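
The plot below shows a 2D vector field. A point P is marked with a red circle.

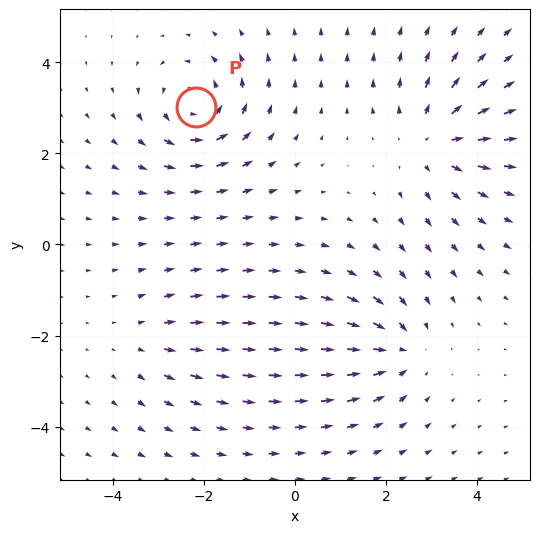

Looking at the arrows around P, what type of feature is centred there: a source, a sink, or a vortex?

vortex

At P (-2.2, 3.0) the arrows circulate counterclockwise. Divergence ≈0, curl about +5 — near-zero divergence with nonzero curl is a vortex.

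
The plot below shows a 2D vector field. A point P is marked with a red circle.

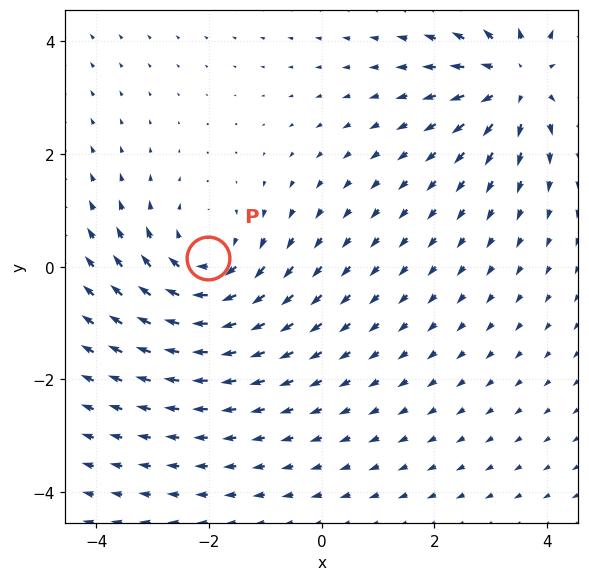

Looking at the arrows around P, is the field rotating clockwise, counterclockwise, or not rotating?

Near P at (-2.0, 0.1) the arrows circulate clockwise. The curl (z-component) there is about -2; negative curl means clockwise rotation.

clockwise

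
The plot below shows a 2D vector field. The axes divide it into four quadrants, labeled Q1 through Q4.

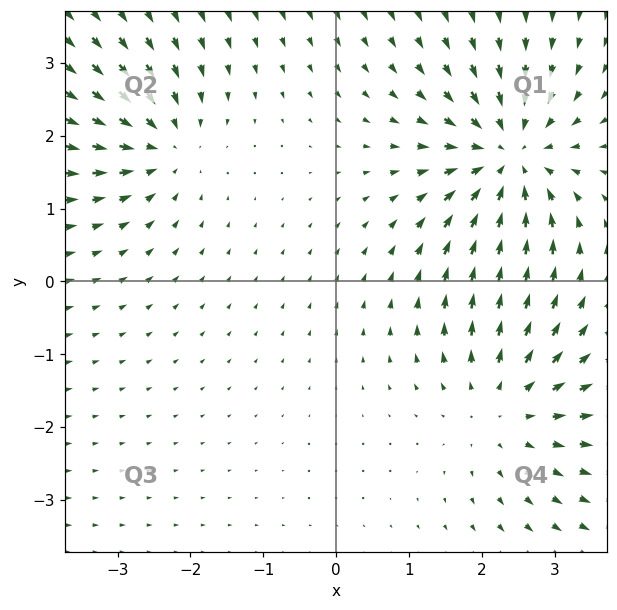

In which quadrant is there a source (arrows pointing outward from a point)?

The source sits at approximately (2.3, -1.7), which lies in quadrant Q4. The divergence there is about +3, positive as expected for a source.

Q4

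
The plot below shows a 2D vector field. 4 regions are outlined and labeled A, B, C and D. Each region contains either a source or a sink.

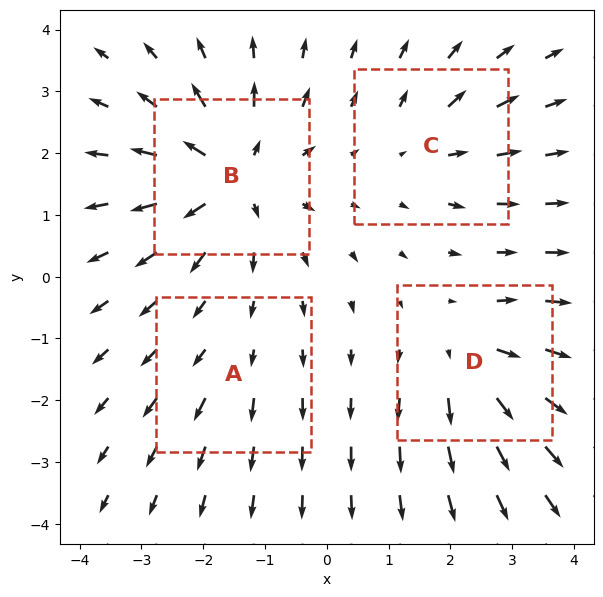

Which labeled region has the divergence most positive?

Divergence at each region's feature centre — A: about +2, B: about +7, C: about +3, D: about +5. Region B is most positive.

B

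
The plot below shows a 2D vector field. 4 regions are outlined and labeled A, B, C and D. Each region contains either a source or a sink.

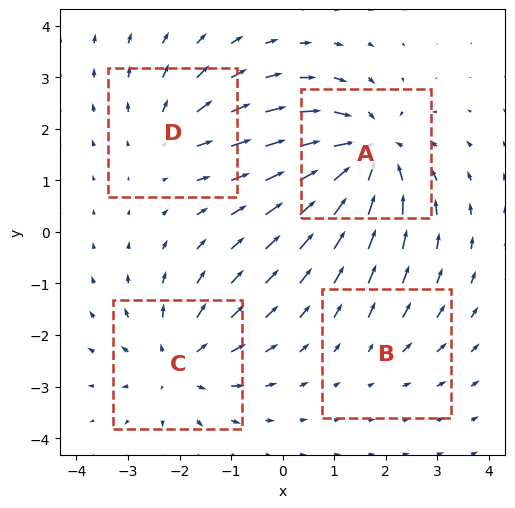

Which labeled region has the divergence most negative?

Divergence at each region's feature centre — A: about -7, B: about +2, C: about +4, D: about +3. Region A is most negative.

A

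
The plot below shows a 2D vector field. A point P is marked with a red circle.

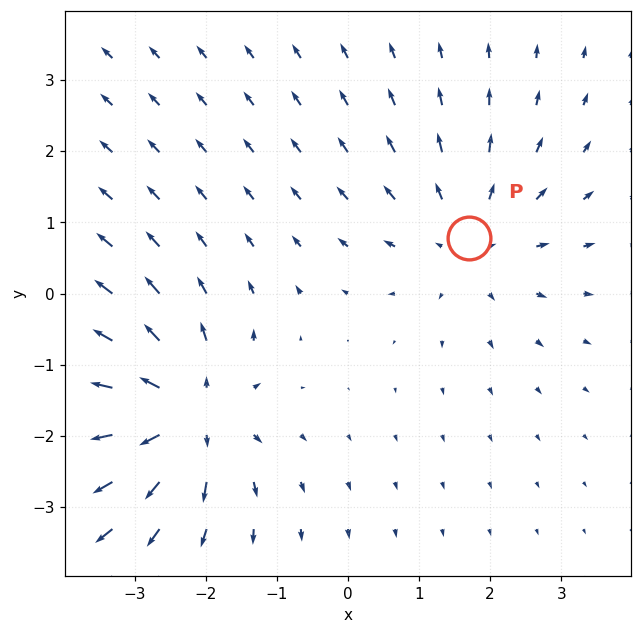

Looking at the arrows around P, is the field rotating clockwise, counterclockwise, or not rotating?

not rotating

Near P at (1.7, 0.8) the arrows show no circulation. The curl there is ≈0.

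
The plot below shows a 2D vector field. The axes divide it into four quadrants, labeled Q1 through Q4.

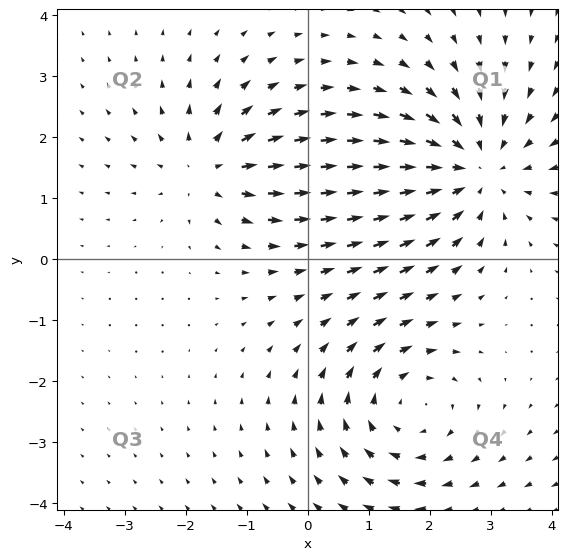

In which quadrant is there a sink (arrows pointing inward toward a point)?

Q1

The sink sits at approximately (2.7, 1.5), which lies in quadrant Q1. The divergence there is about -3, negative as expected for a sink.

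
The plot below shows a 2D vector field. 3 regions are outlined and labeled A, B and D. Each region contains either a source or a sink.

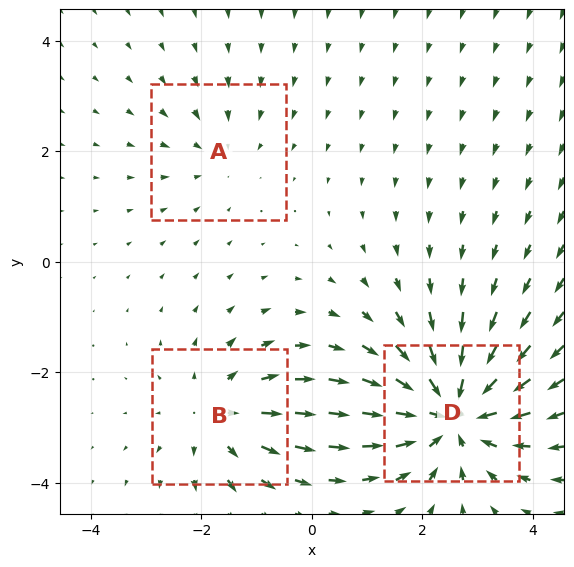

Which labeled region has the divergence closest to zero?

Divergence at each region's feature centre — A: about -2, B: about +3, D: about -5. Region A is closest to zero.

A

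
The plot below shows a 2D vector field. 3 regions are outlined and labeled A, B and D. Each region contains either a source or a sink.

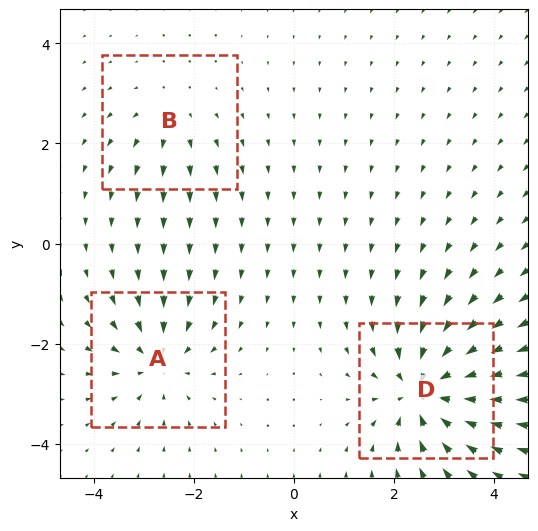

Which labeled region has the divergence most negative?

Divergence at each region's feature centre — A: about -4, B: about +2, D: about -6. Region D is most negative.

D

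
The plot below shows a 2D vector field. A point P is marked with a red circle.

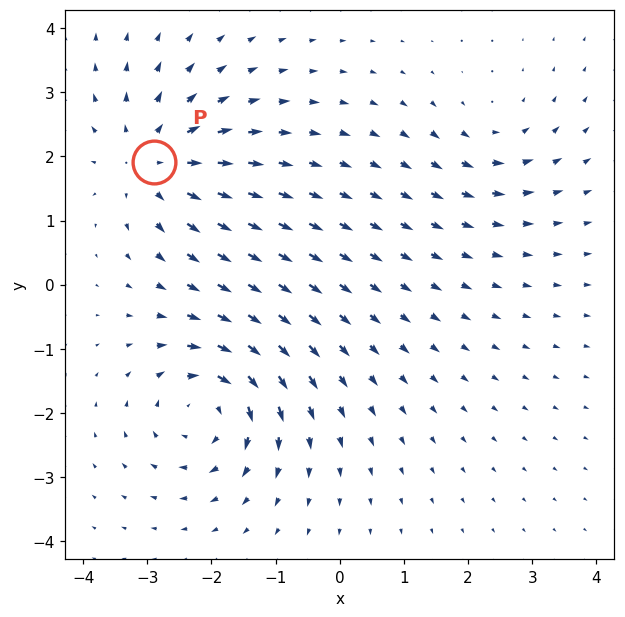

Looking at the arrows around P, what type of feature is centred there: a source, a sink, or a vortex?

At P (-2.9, 1.9) the arrows spread outward. Divergence about +5, curl ≈0 — positive divergence with near-zero curl is a source.

source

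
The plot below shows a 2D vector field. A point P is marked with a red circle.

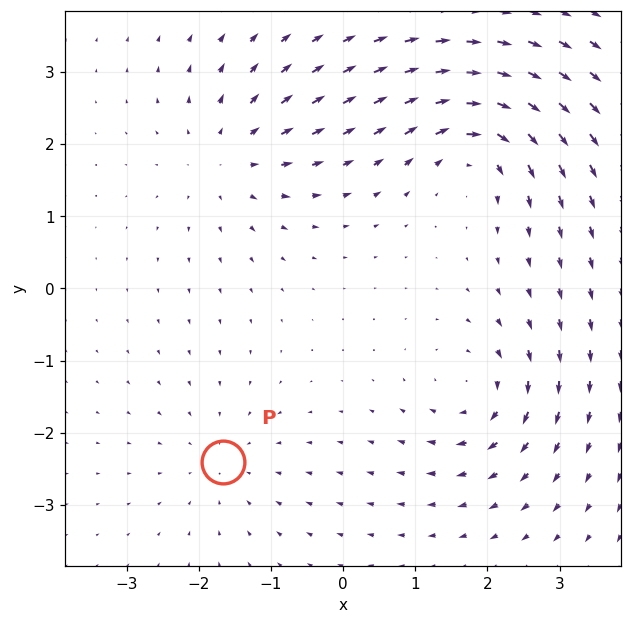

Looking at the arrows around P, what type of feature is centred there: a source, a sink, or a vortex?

At P (-1.7, -2.4) the arrows converge inward. Divergence about -3, curl ≈0 — negative divergence with near-zero curl is a sink.

sink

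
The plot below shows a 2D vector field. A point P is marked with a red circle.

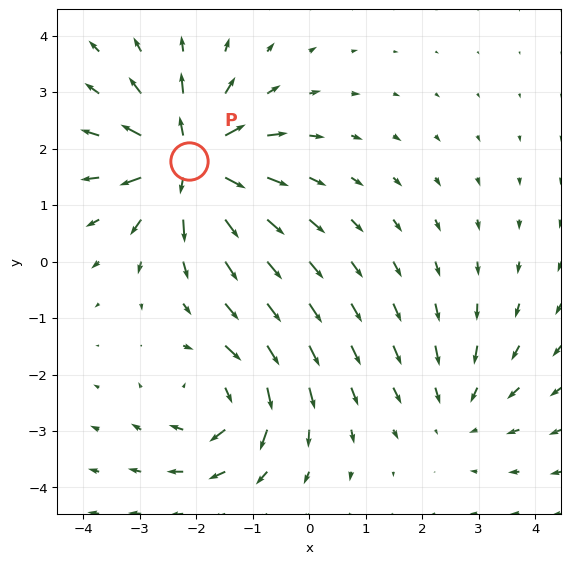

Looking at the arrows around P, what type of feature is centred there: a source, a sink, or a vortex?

At P (-2.1, 1.8) the arrows spread outward. Divergence about +7, curl ≈0 — positive divergence with near-zero curl is a source.

source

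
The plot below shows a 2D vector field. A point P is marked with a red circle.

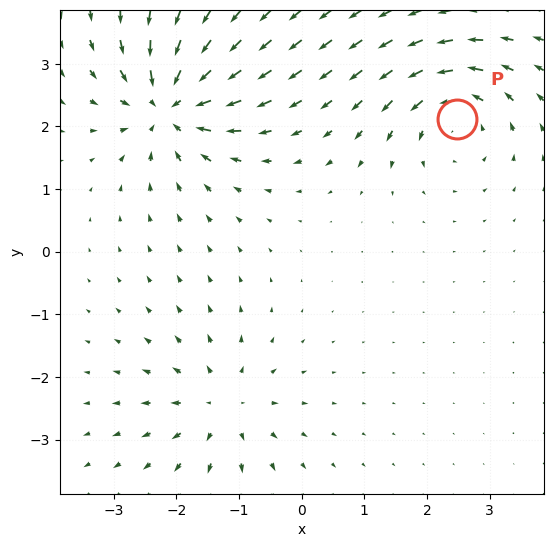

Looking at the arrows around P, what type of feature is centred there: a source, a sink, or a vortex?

At P (2.5, 2.1) the arrows circulate counterclockwise. Divergence ≈0, curl about +4 — near-zero divergence with nonzero curl is a vortex.

vortex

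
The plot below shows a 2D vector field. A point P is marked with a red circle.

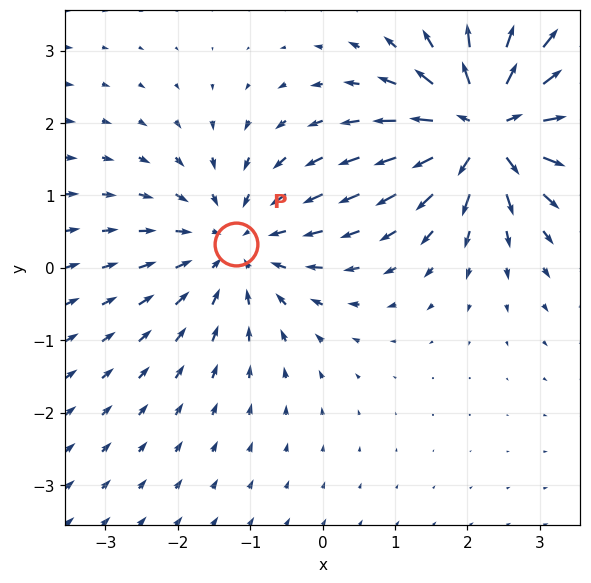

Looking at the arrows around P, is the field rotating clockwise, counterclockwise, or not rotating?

not rotating

Near P at (-1.2, 0.3) the arrows show no circulation. The curl there is ≈0.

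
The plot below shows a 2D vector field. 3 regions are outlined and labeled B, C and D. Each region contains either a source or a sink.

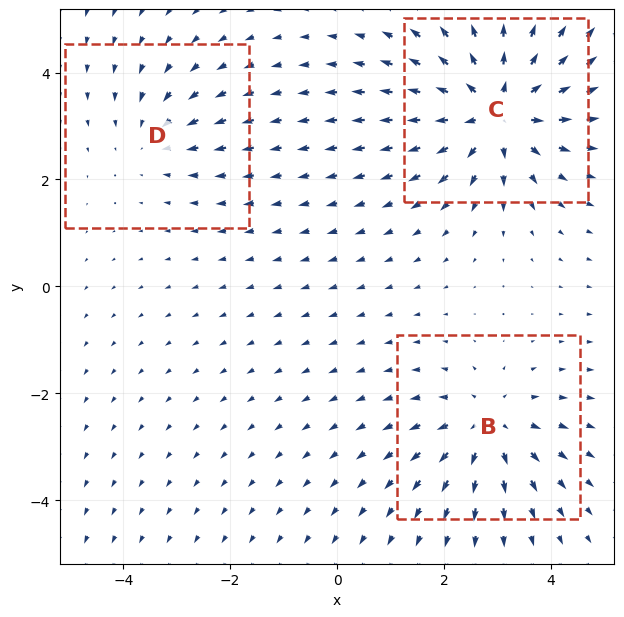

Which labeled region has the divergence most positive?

C

Divergence at each region's feature centre — B: about +3, C: about +5, D: about -2. Region C is most positive.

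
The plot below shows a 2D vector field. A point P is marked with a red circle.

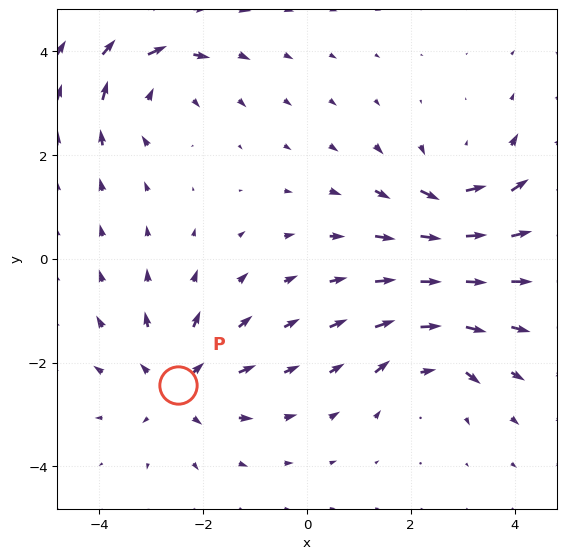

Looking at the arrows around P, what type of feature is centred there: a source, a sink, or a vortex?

source

At P (-2.5, -2.4) the arrows spread outward. Divergence about +5, curl ≈0 — positive divergence with near-zero curl is a source.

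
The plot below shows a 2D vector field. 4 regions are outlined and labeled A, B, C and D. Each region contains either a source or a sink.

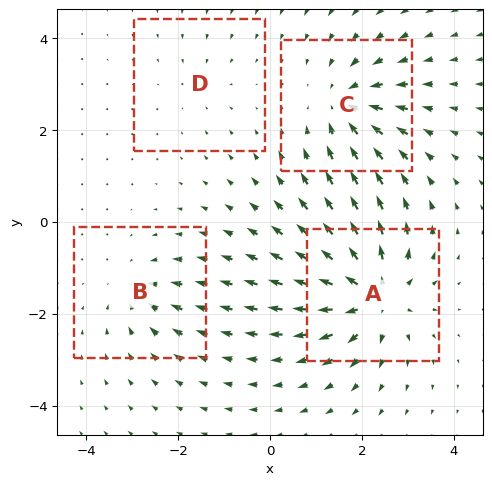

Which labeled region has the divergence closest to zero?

Divergence at each region's feature centre — A: about +7, B: about -3, C: about -5, D: about -2. Region D is closest to zero.

D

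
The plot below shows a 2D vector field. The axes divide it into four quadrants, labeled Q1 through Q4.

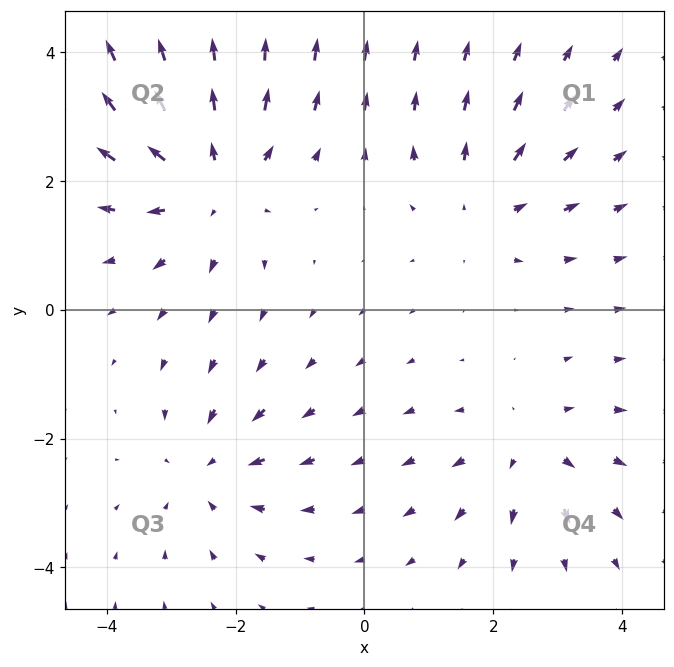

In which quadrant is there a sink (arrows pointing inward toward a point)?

The sink sits at approximately (-2.4, -2.5), which lies in quadrant Q3. The divergence there is about -3, negative as expected for a sink.

Q3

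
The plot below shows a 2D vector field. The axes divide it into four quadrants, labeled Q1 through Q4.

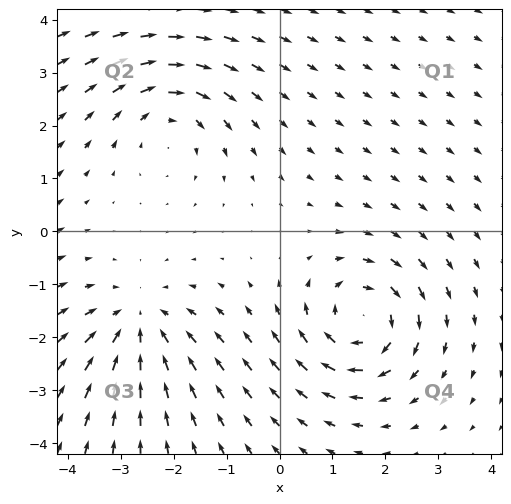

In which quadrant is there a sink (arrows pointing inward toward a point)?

The sink sits at approximately (-2.7, -1.7), which lies in quadrant Q3. The divergence there is about -4, negative as expected for a sink.

Q3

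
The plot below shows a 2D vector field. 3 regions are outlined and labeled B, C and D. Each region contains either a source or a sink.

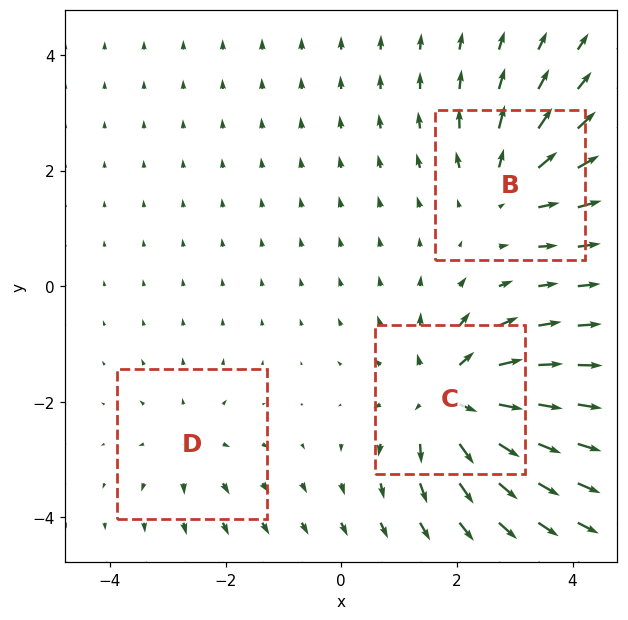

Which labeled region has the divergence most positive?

C

Divergence at each region's feature centre — B: about +3, C: about +5, D: about +2. Region C is most positive.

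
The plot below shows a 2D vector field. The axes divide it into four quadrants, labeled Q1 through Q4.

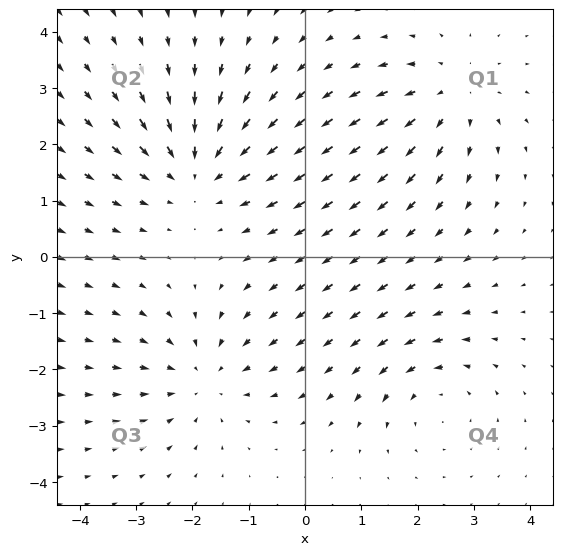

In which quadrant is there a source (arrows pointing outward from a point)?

Q1

The source sits at approximately (2.6, 2.9), which lies in quadrant Q1. The divergence there is about +4, positive as expected for a source.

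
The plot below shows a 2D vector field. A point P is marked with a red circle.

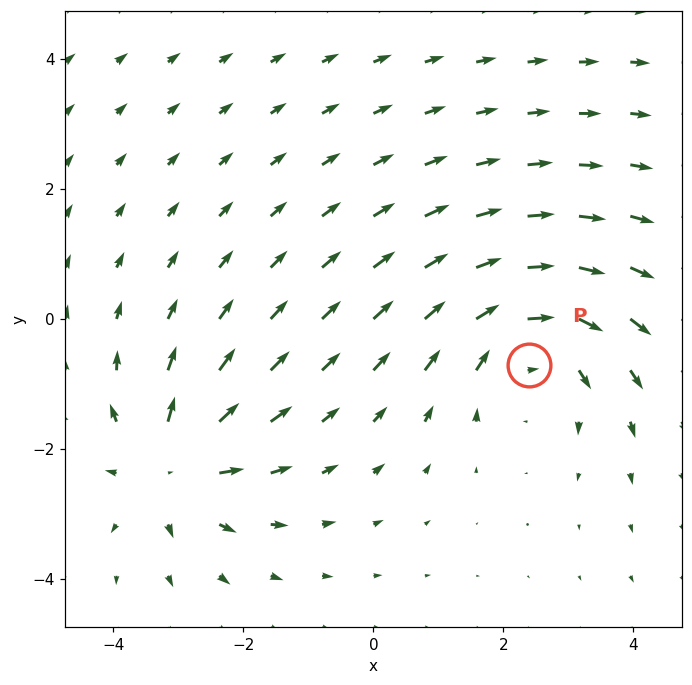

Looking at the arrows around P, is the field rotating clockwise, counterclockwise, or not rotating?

clockwise

Near P at (2.4, -0.7) the arrows circulate clockwise. The curl (z-component) there is about -4; negative curl means clockwise rotation.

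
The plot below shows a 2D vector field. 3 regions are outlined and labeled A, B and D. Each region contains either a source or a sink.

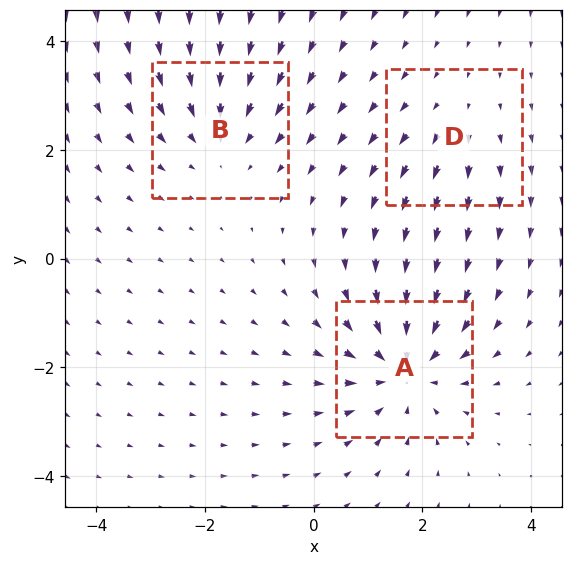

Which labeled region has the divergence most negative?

Divergence at each region's feature centre — A: about -4, B: about -3, D: about +2. Region A is most negative.

A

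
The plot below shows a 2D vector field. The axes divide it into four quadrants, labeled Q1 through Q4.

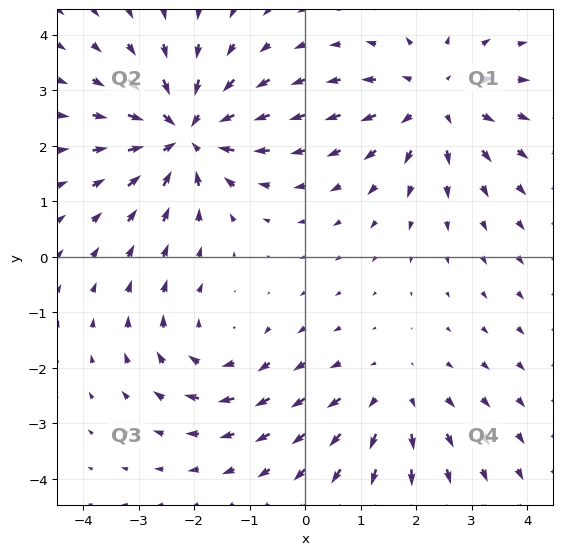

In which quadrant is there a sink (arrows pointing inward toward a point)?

Q2

The sink sits at approximately (-2.2, 2.2), which lies in quadrant Q2. The divergence there is about -5, negative as expected for a sink.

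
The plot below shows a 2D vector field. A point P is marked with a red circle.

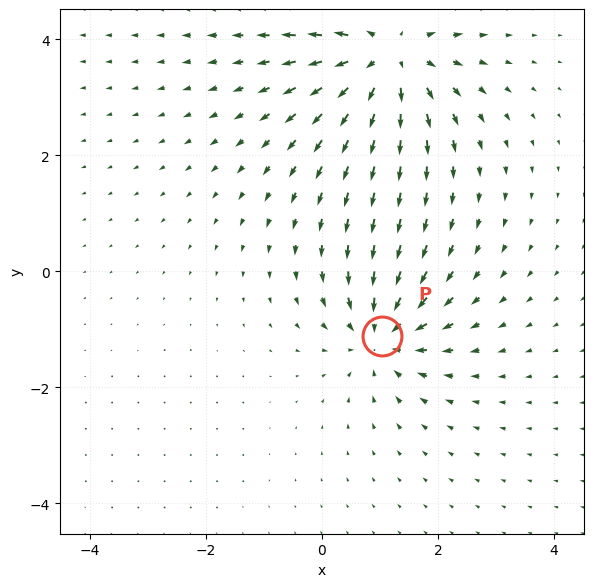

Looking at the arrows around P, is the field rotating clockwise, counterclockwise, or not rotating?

Near P at (1.0, -1.1) the arrows show no circulation. The curl there is ≈0.

not rotating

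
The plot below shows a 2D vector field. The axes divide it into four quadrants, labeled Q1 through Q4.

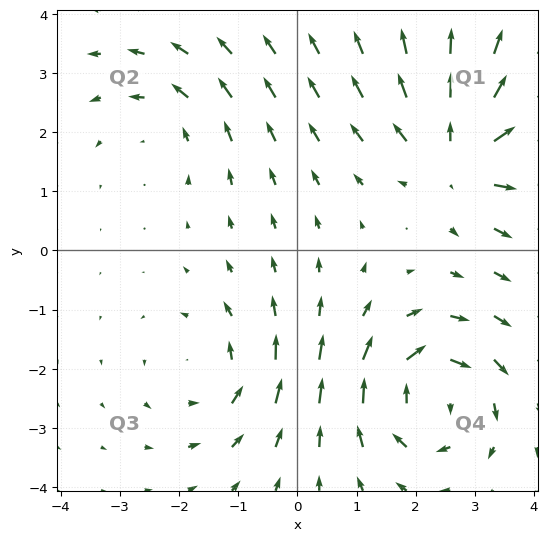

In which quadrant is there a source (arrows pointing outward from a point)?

Q1

The source sits at approximately (2.7, 1.6), which lies in quadrant Q1. The divergence there is about +5, positive as expected for a source.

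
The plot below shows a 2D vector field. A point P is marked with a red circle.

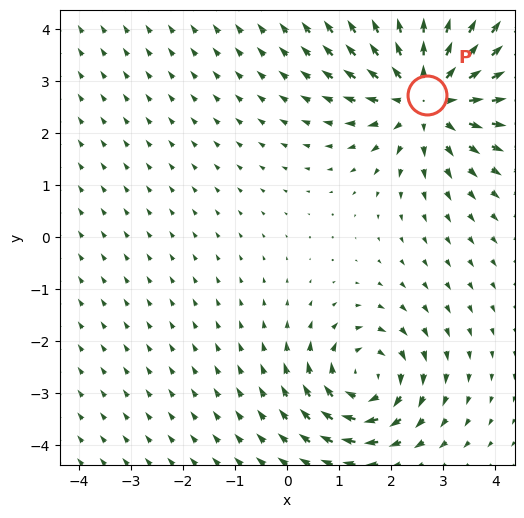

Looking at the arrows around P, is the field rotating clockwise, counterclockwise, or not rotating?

not rotating

Near P at (2.7, 2.7) the arrows show no circulation. The curl there is ≈0.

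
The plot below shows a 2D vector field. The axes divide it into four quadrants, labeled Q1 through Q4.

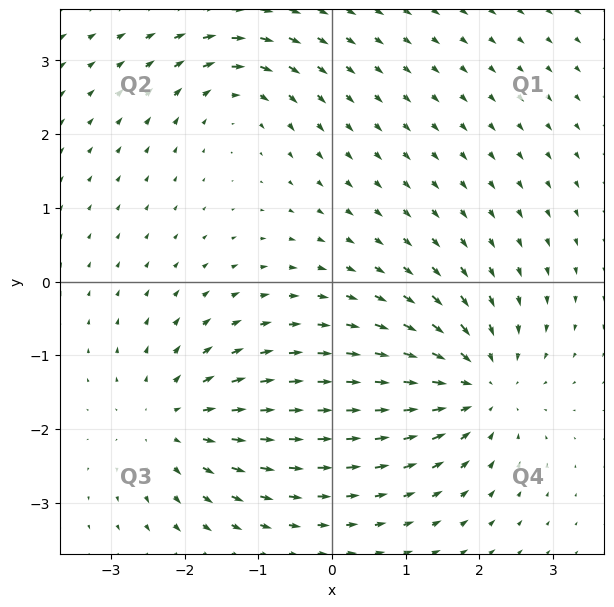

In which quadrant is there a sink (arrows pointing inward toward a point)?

The sink sits at approximately (2.0, -1.4), which lies in quadrant Q4. The divergence there is about -5, negative as expected for a sink.

Q4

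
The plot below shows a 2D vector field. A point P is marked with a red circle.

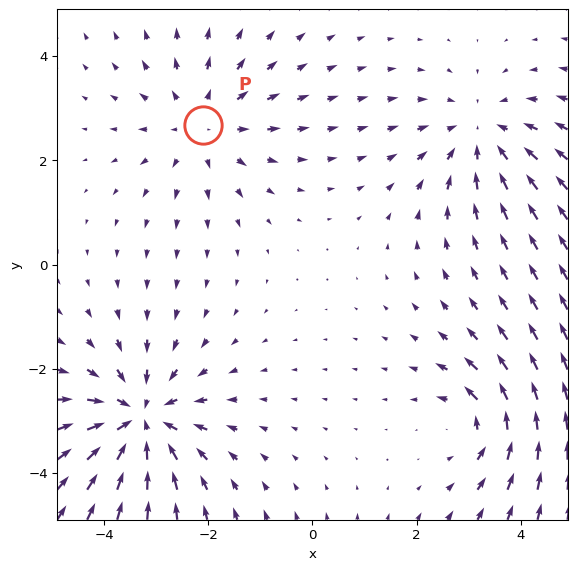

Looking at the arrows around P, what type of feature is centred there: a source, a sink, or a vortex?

At P (-2.1, 2.7) the arrows spread outward. Divergence about +3, curl ≈0 — positive divergence with near-zero curl is a source.

source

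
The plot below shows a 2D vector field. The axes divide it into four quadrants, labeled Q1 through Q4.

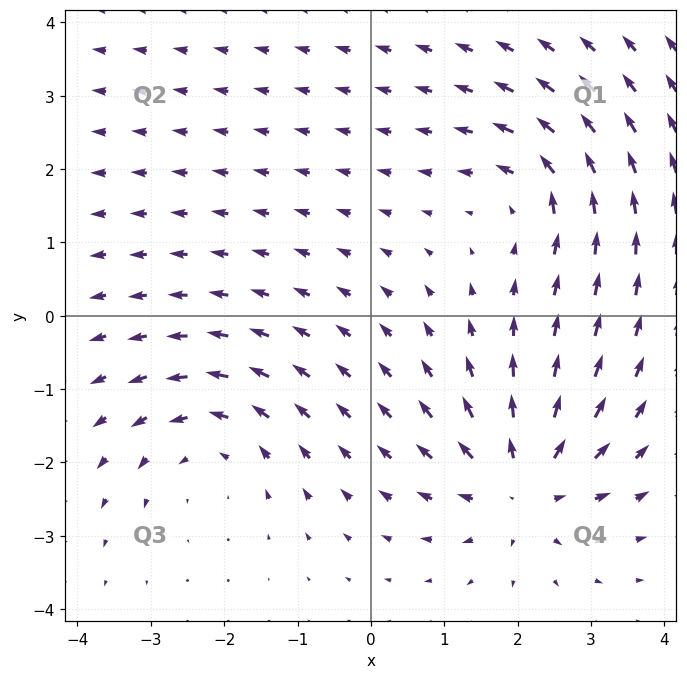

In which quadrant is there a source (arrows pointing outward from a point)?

Q4

The source sits at approximately (2.1, -2.3), which lies in quadrant Q4. The divergence there is about +5, positive as expected for a source.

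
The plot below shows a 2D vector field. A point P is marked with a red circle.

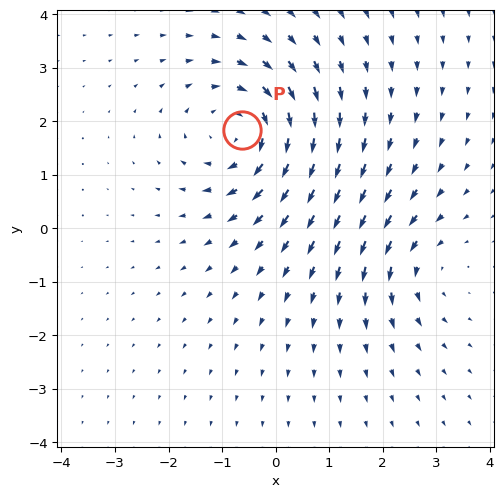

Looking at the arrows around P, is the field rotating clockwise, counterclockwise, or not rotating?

Near P at (-0.6, 1.8) the arrows circulate clockwise. The curl (z-component) there is about -4; negative curl means clockwise rotation.

clockwise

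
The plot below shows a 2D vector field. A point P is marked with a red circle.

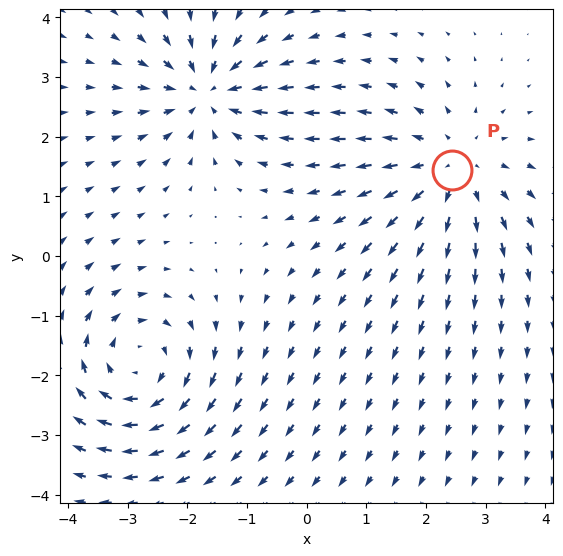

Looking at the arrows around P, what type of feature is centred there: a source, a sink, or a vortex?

source

At P (2.4, 1.4) the arrows spread outward. Divergence about +4, curl ≈0 — positive divergence with near-zero curl is a source.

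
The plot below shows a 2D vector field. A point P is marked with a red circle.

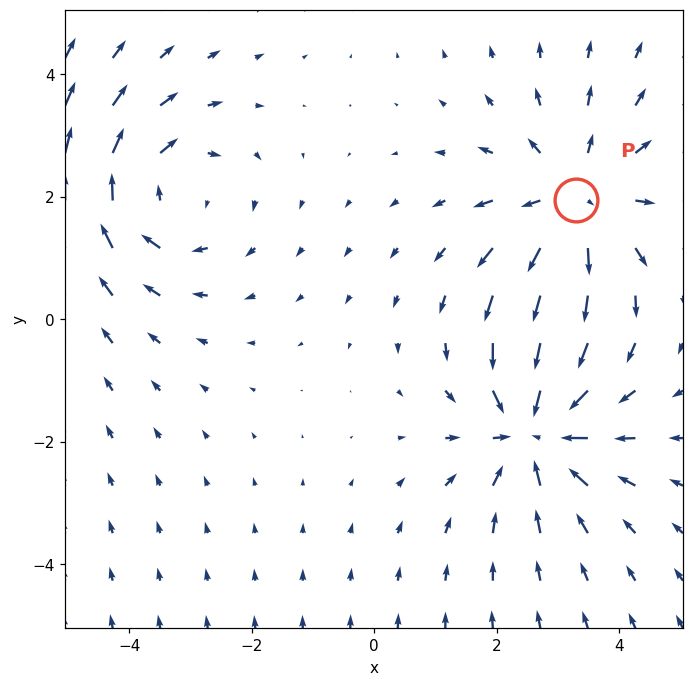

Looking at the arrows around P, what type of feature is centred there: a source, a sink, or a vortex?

At P (3.3, 2.0) the arrows spread outward. Divergence about +4, curl ≈0 — positive divergence with near-zero curl is a source.

source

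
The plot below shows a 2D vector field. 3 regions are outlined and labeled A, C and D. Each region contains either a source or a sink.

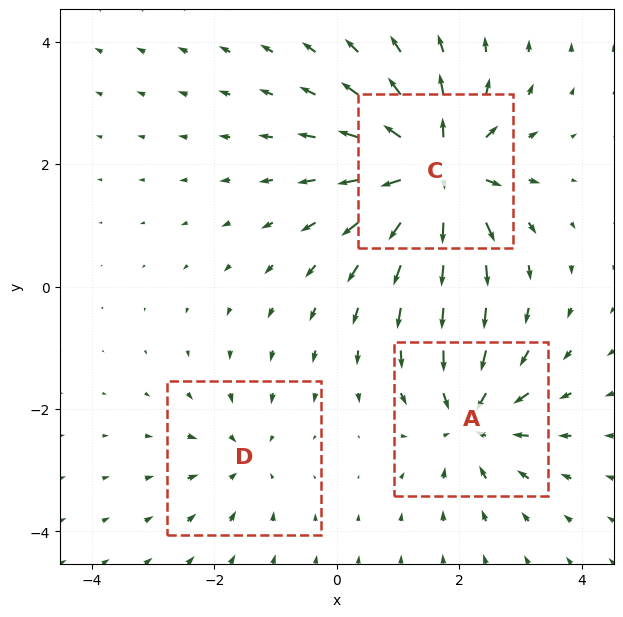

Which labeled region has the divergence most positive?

C

Divergence at each region's feature centre — A: about -4, C: about +7, D: about -3. Region C is most positive.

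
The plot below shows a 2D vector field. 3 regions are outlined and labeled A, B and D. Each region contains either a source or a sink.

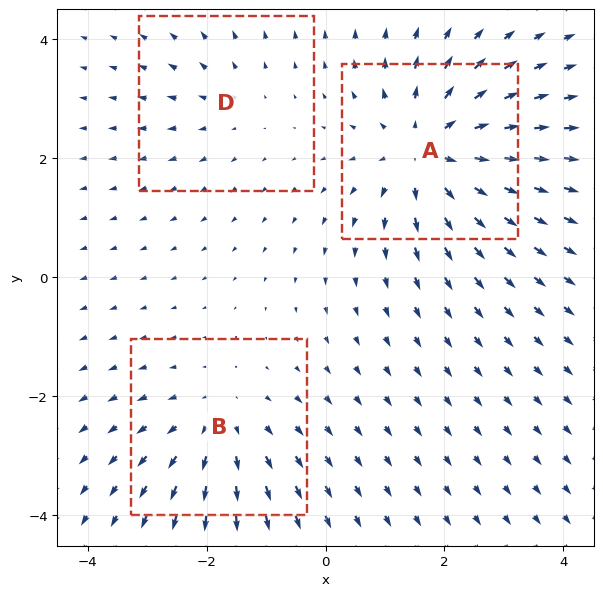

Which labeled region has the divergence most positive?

Divergence at each region's feature centre — A: about +4, B: about +3, D: about +2. Region A is most positive.

A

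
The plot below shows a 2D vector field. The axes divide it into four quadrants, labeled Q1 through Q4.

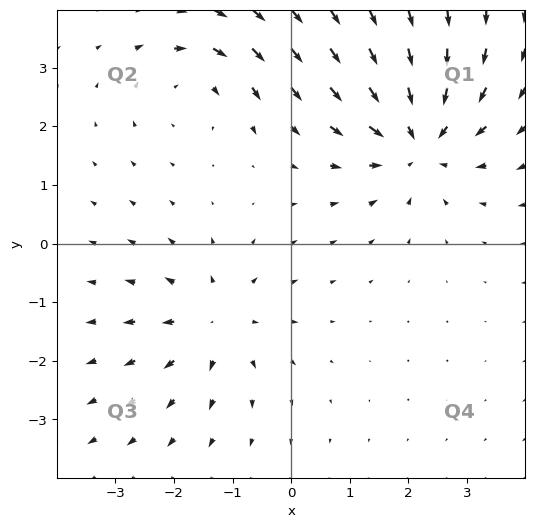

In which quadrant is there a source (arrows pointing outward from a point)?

Q3

The source sits at approximately (-1.3, -1.3), which lies in quadrant Q3. The divergence there is about +3, positive as expected for a source.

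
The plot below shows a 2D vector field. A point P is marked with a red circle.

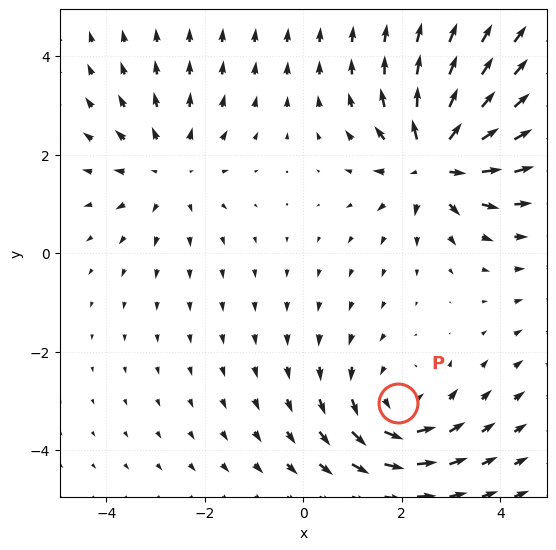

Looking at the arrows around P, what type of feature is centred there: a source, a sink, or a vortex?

At P (1.9, -3.0) the arrows circulate counterclockwise. Divergence ≈0, curl about +4 — near-zero divergence with nonzero curl is a vortex.

vortex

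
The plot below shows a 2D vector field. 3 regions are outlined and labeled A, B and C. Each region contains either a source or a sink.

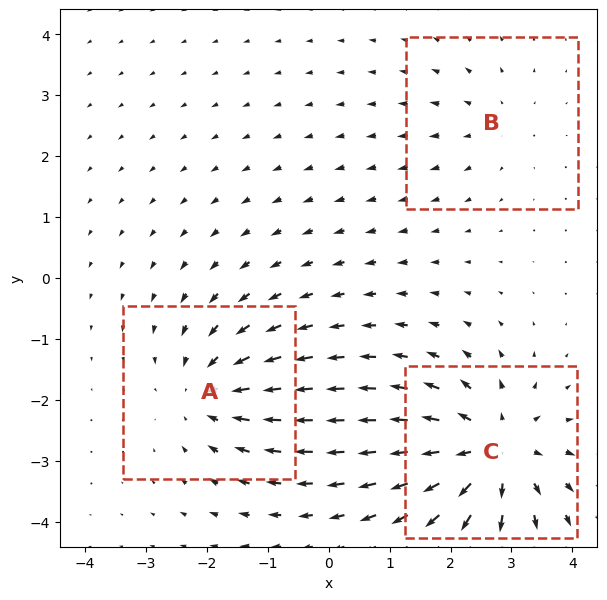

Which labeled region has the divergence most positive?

C

Divergence at each region's feature centre — A: about -3, B: about +2, C: about +5. Region C is most positive.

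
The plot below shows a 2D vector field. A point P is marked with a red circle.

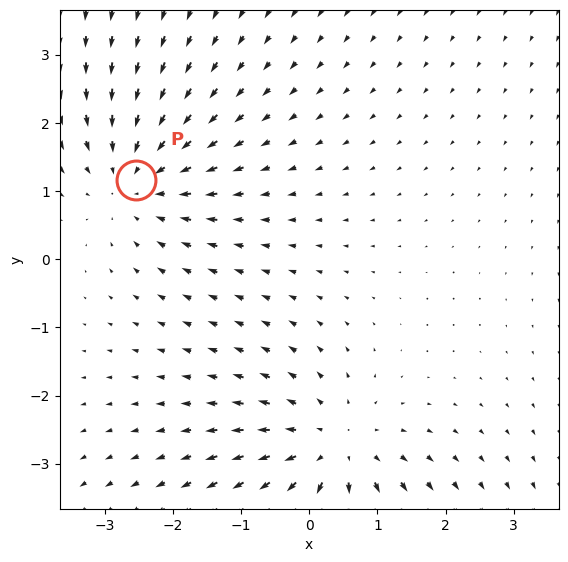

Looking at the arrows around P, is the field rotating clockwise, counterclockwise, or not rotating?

Near P at (-2.5, 1.2) the arrows show no circulation. The curl there is ≈0.

not rotating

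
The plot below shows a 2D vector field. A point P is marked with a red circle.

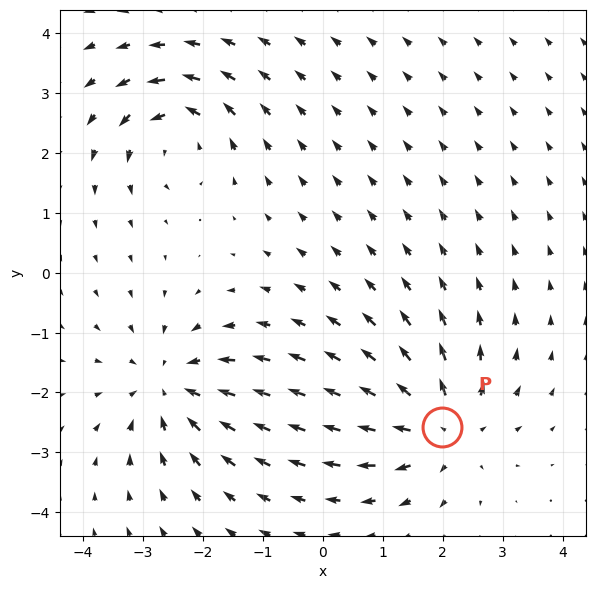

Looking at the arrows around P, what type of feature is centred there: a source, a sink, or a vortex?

At P (2.0, -2.6) the arrows spread outward. Divergence about +5, curl ≈0 — positive divergence with near-zero curl is a source.

source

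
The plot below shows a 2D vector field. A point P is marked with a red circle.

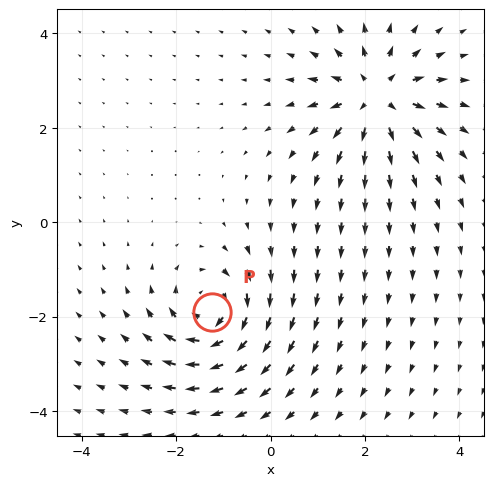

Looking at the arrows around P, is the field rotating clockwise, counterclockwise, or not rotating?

Near P at (-1.2, -1.9) the arrows circulate clockwise. The curl (z-component) there is about -6; negative curl means clockwise rotation.

clockwise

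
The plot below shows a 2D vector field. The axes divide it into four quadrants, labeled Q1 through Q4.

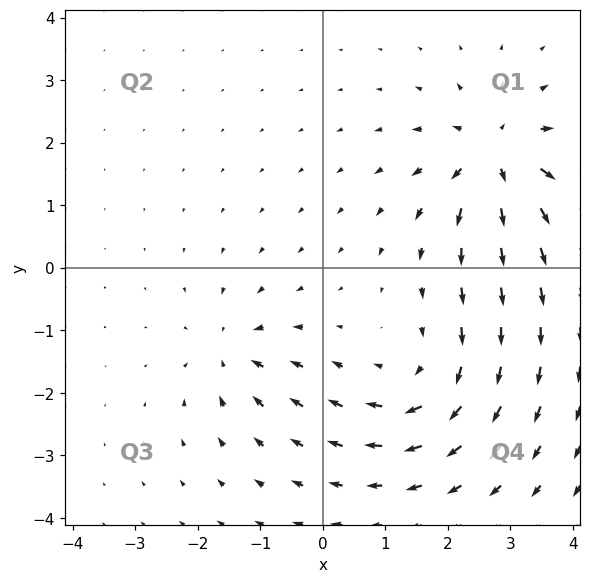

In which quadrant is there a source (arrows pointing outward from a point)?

The source sits at approximately (2.8, 1.8), which lies in quadrant Q1. The divergence there is about +7, positive as expected for a source.

Q1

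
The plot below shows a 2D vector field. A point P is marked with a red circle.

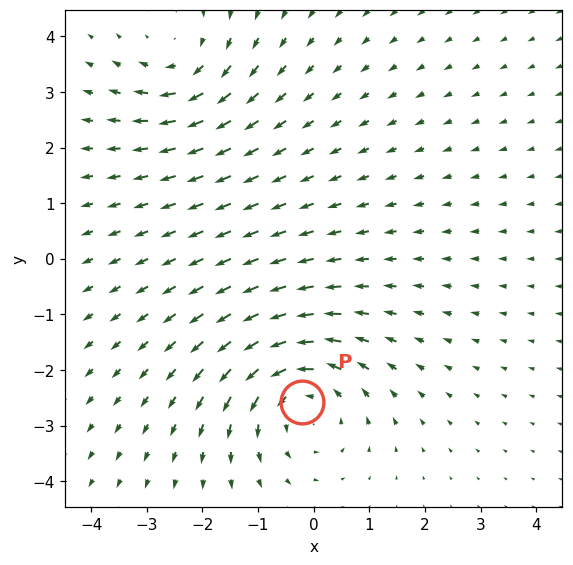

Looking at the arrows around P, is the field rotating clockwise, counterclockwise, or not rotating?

Near P at (-0.2, -2.6) the arrows circulate counterclockwise. The curl (z-component) there is about +3; positive curl means counterclockwise rotation.

counterclockwise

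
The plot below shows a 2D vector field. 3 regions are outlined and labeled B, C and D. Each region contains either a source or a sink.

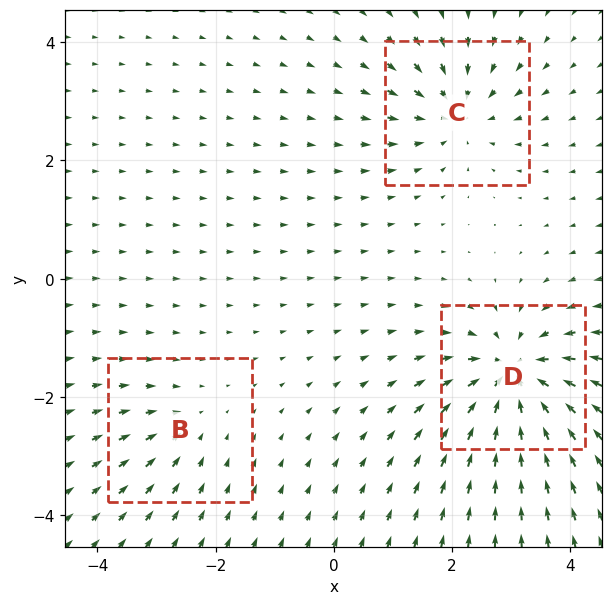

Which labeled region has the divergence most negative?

Divergence at each region's feature centre — B: about -2, C: about -4, D: about -6. Region D is most negative.

D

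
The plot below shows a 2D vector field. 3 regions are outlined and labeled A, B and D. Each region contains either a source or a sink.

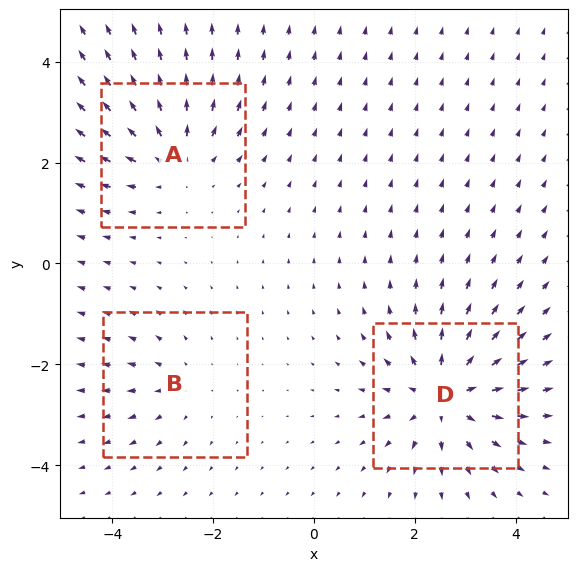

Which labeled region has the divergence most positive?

D

Divergence at each region's feature centre — A: about +3, B: about +2, D: about +5. Region D is most positive.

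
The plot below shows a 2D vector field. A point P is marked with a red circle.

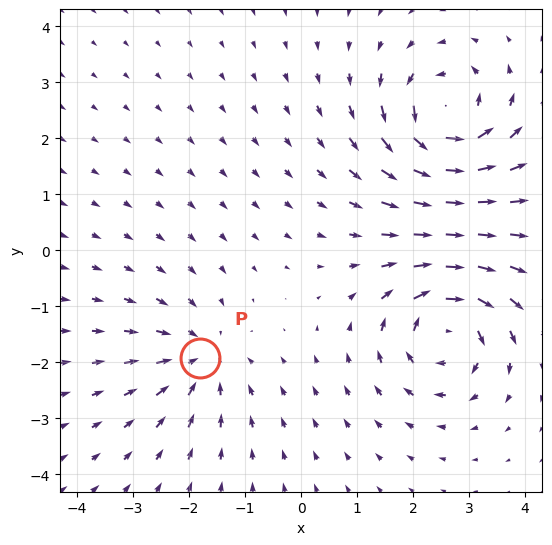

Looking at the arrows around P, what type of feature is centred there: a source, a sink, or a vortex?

sink

At P (-1.8, -1.9) the arrows converge inward. Divergence about -4, curl ≈0 — negative divergence with near-zero curl is a sink.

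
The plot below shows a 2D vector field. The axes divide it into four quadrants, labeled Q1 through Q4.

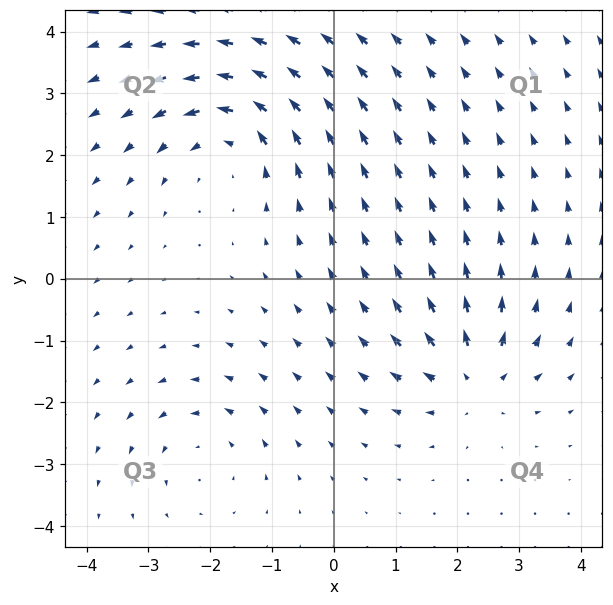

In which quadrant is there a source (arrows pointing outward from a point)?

Q4

The source sits at approximately (2.3, -1.6), which lies in quadrant Q4. The divergence there is about +5, positive as expected for a source.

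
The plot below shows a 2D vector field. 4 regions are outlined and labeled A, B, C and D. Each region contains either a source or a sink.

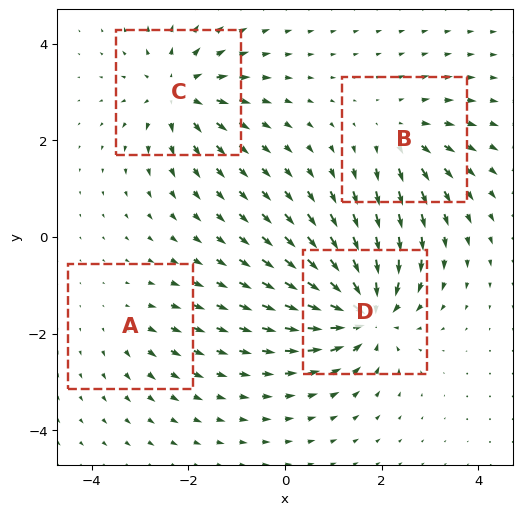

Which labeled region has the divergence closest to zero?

Divergence at each region's feature centre — A: about +2, B: about +4, C: about +6, D: about -8. Region A is closest to zero.

A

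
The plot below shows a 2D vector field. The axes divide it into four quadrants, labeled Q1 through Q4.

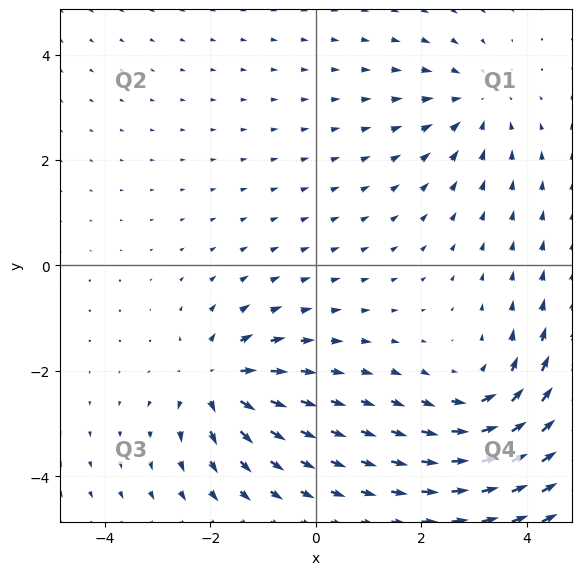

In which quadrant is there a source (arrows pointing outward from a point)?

Q3

The source sits at approximately (-1.9, -2.2), which lies in quadrant Q3. The divergence there is about +6, positive as expected for a source.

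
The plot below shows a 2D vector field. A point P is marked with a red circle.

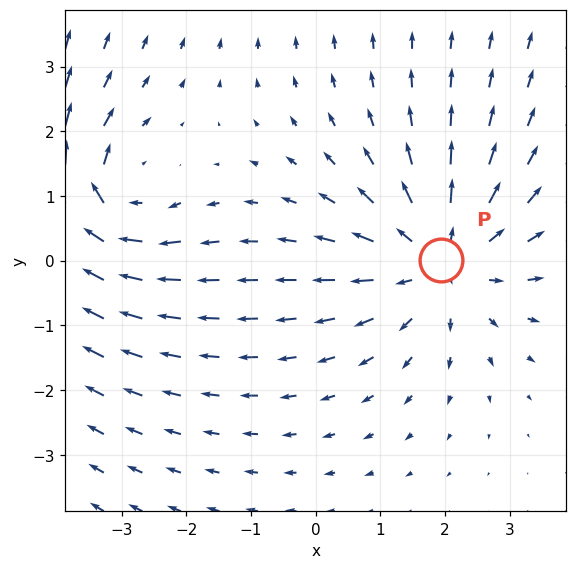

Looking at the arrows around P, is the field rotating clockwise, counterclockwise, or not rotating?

not rotating

Near P at (1.9, 0.0) the arrows show no circulation. The curl there is ≈0.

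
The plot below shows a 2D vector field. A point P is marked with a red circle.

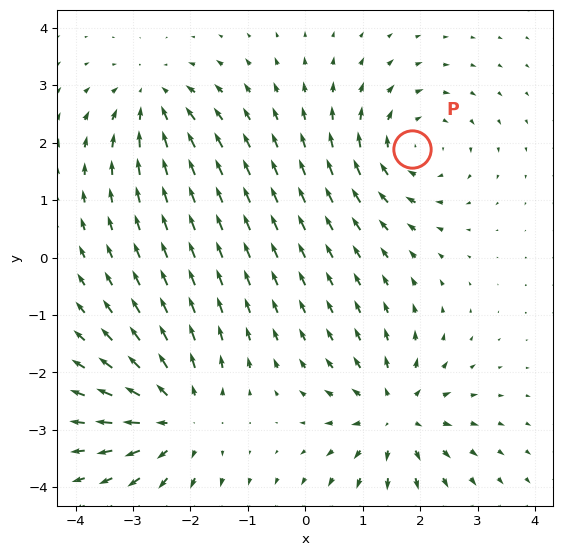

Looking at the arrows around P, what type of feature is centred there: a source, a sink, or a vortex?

vortex

At P (1.9, 1.9) the arrows circulate clockwise. Divergence ≈0, curl about -4 — near-zero divergence with nonzero curl is a vortex.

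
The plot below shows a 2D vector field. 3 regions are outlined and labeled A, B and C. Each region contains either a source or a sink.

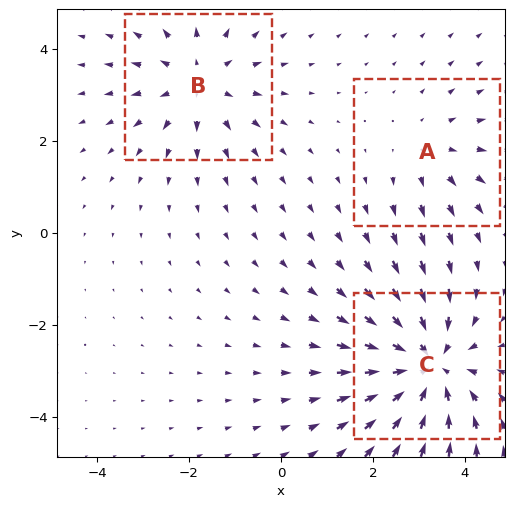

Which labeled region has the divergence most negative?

C

Divergence at each region's feature centre — A: about +2, B: about +3, C: about -4. Region C is most negative.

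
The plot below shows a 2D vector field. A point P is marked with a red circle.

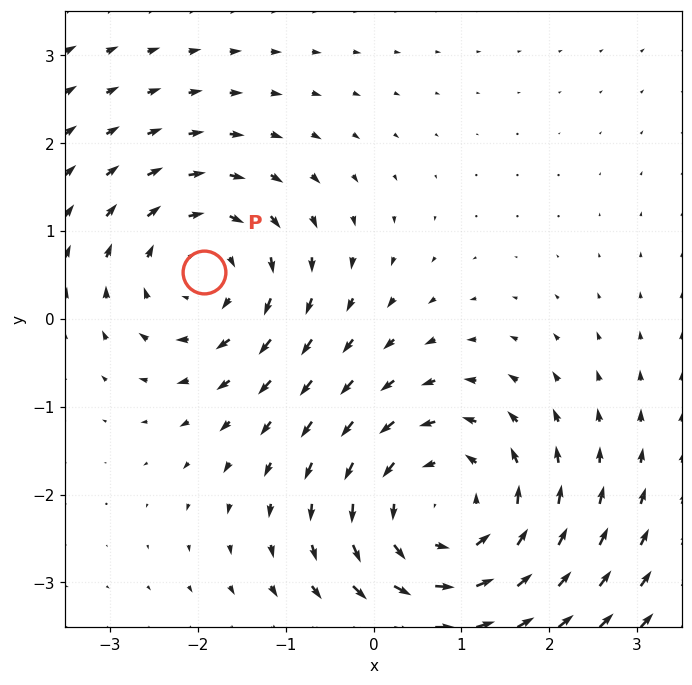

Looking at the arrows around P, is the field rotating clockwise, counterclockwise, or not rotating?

Near P at (-1.9, 0.5) the arrows circulate clockwise. The curl (z-component) there is about -4; negative curl means clockwise rotation.

clockwise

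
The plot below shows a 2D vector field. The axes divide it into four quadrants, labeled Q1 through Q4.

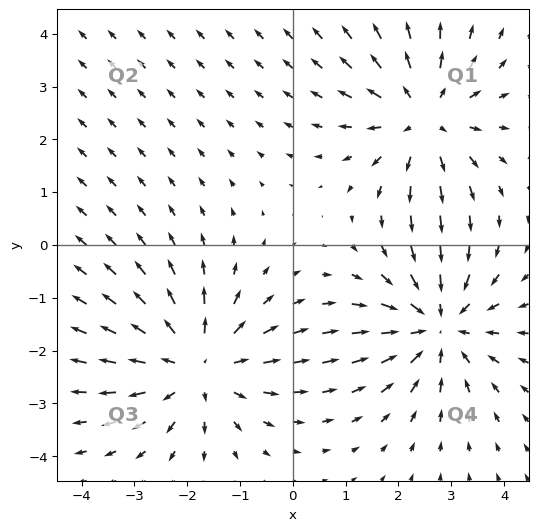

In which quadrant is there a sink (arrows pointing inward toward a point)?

The sink sits at approximately (2.7, -1.5), which lies in quadrant Q4. The divergence there is about -4, negative as expected for a sink.

Q4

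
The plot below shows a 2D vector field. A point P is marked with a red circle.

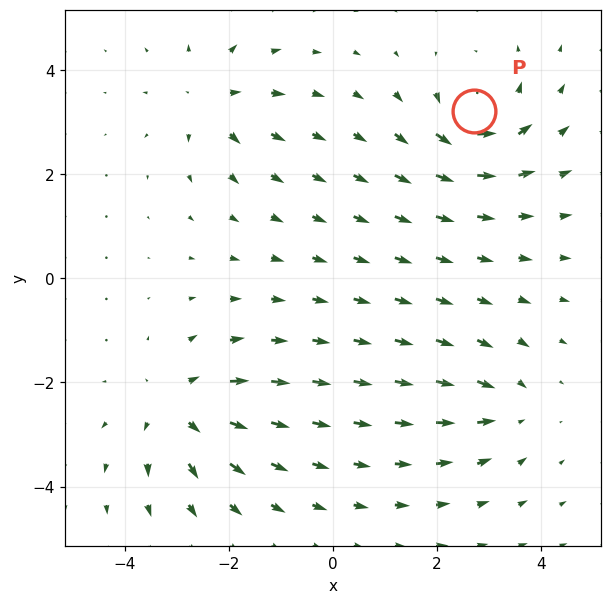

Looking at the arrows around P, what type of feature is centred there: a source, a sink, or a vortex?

vortex

At P (2.7, 3.2) the arrows circulate counterclockwise. Divergence ≈0, curl about +5 — near-zero divergence with nonzero curl is a vortex.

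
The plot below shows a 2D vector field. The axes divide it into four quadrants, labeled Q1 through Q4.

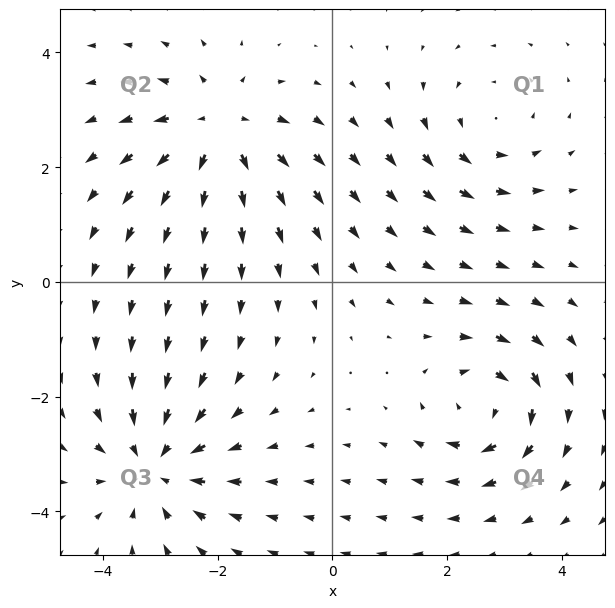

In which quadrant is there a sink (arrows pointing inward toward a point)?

Q3

The sink sits at approximately (-3.1, -3.2), which lies in quadrant Q3. The divergence there is about -5, negative as expected for a sink.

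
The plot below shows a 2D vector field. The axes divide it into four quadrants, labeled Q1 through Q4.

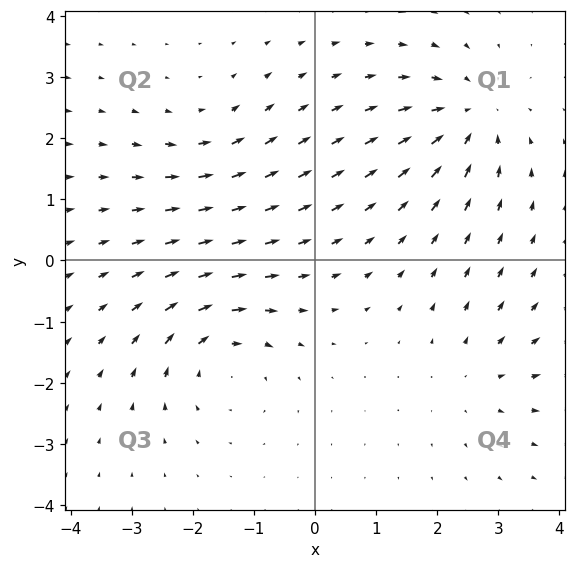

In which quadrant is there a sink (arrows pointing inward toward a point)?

Q1

The sink sits at approximately (2.5, 2.3), which lies in quadrant Q1. The divergence there is about -5, negative as expected for a sink.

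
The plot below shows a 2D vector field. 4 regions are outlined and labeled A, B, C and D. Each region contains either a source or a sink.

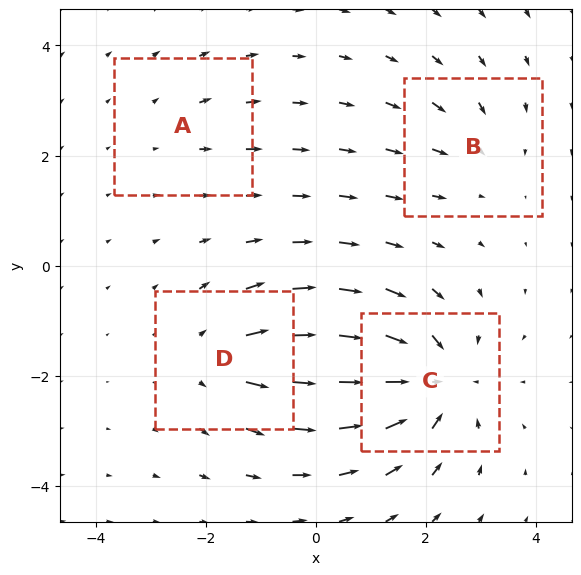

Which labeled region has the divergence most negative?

Divergence at each region's feature centre — A: about +2, B: about -3, C: about -6, D: about +4. Region C is most negative.

C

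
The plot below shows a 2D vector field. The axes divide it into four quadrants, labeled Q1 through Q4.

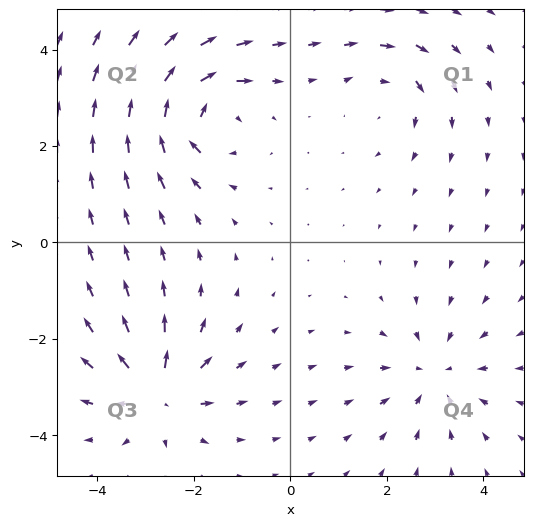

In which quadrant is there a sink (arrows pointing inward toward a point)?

The sink sits at approximately (3.0, -2.7), which lies in quadrant Q4. The divergence there is about -3, negative as expected for a sink.

Q4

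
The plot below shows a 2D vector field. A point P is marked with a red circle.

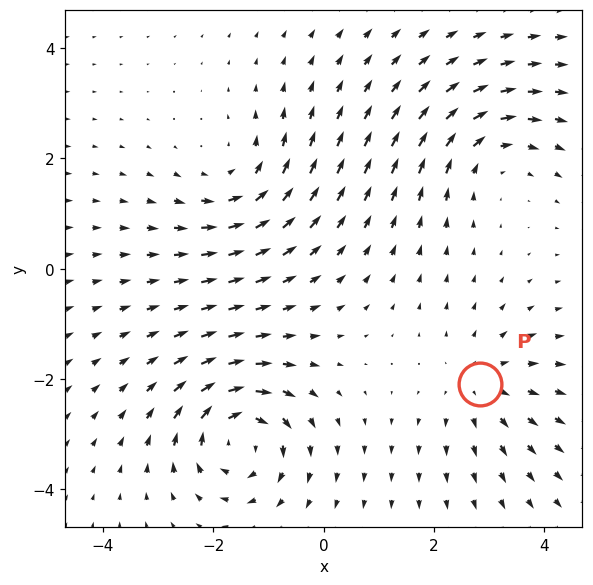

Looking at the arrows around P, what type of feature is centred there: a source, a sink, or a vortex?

At P (2.8, -2.1) the arrows spread outward. Divergence about +3, curl ≈0 — positive divergence with near-zero curl is a source.

source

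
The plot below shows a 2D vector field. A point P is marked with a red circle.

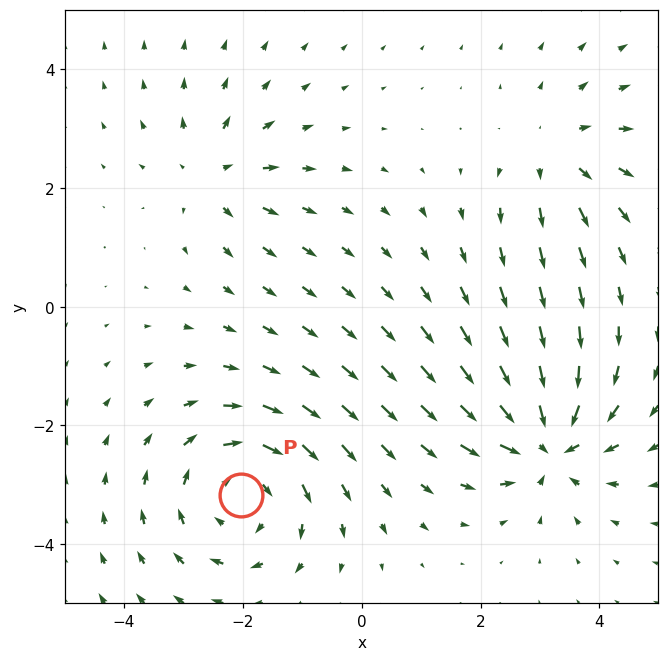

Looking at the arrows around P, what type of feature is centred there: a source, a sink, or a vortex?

vortex

At P (-2.0, -3.2) the arrows circulate clockwise. Divergence ≈0, curl about -4 — near-zero divergence with nonzero curl is a vortex.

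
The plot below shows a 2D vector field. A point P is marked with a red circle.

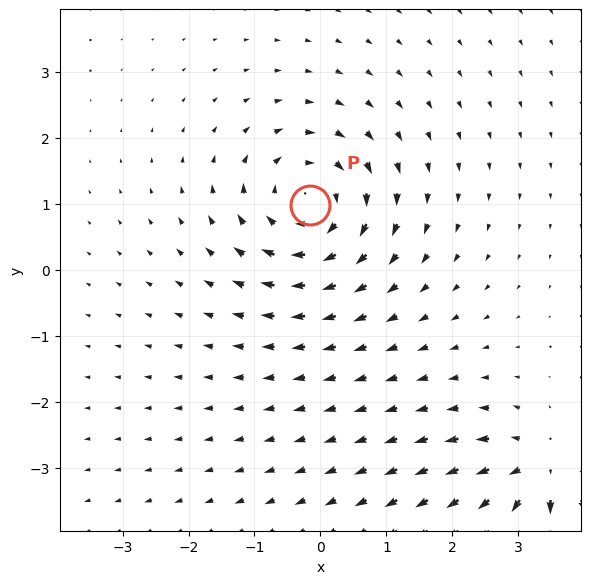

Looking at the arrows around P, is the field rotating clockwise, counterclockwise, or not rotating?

clockwise

Near P at (-0.2, 1.0) the arrows circulate clockwise. The curl (z-component) there is about -5; negative curl means clockwise rotation.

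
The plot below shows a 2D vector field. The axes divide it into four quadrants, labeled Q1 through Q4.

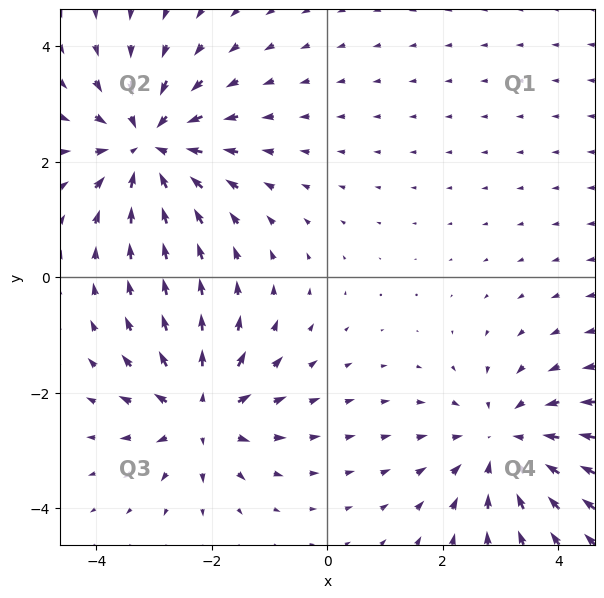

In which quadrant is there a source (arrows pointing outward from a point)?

Q3

The source sits at approximately (-2.2, -2.3), which lies in quadrant Q3. The divergence there is about +5, positive as expected for a source.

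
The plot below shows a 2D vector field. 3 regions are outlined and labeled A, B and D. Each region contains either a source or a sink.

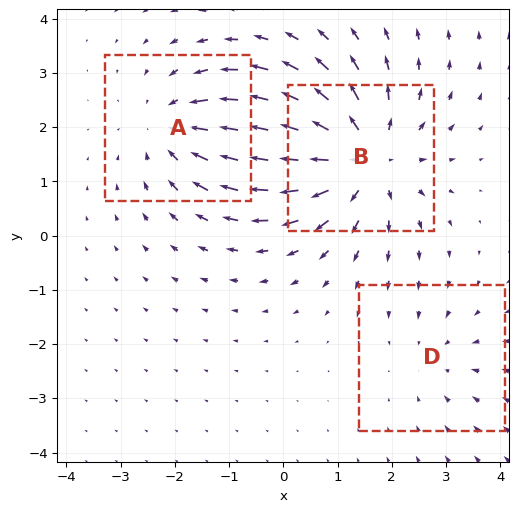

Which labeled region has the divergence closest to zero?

Divergence at each region's feature centre — A: about -3, B: about +4, D: about -2. Region D is closest to zero.

D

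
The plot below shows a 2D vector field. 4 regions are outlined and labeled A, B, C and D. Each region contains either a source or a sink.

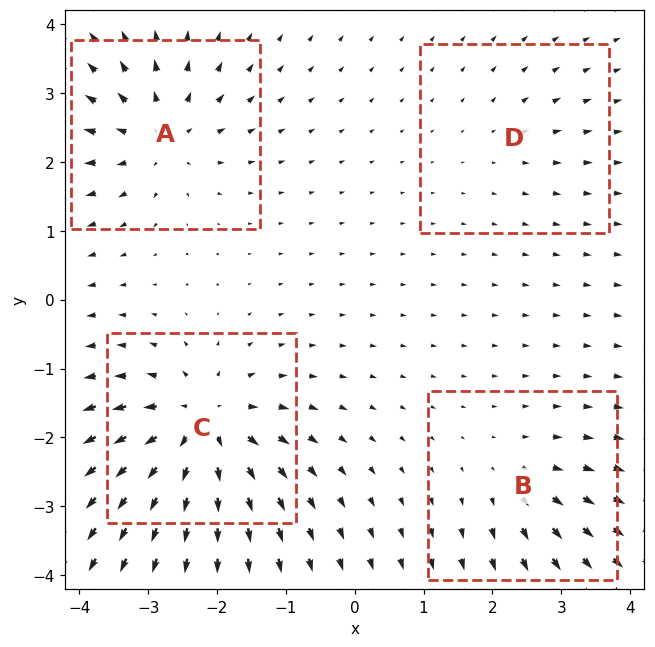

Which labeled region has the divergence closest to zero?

D

Divergence at each region's feature centre — A: about +6, B: about +4, C: about +9, D: about +2. Region D is closest to zero.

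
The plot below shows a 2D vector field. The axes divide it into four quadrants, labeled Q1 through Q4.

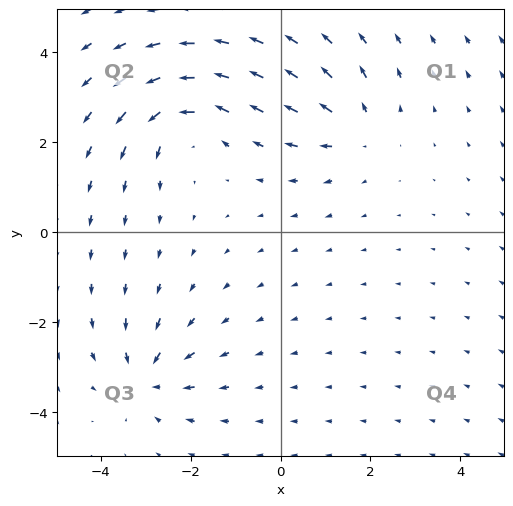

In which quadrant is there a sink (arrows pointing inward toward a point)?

The sink sits at approximately (-3.0, -3.2), which lies in quadrant Q3. The divergence there is about -4, negative as expected for a sink.

Q3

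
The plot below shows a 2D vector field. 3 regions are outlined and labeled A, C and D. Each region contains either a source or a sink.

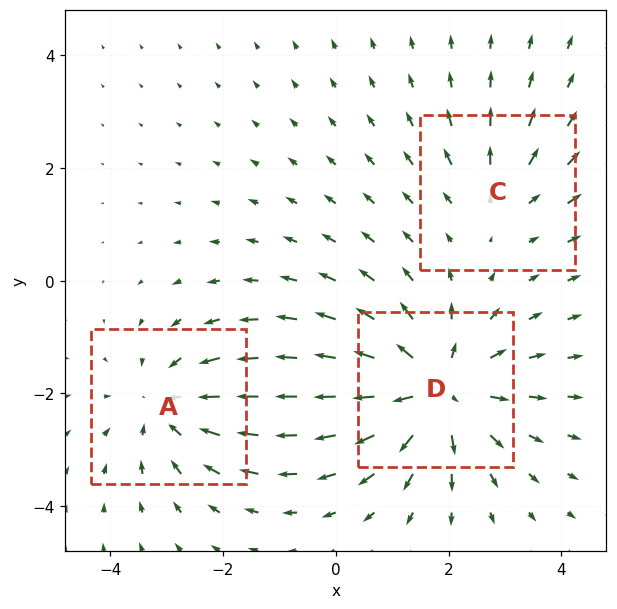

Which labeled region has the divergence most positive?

Divergence at each region's feature centre — A: about -3, C: about +2, D: about +5. Region D is most positive.

D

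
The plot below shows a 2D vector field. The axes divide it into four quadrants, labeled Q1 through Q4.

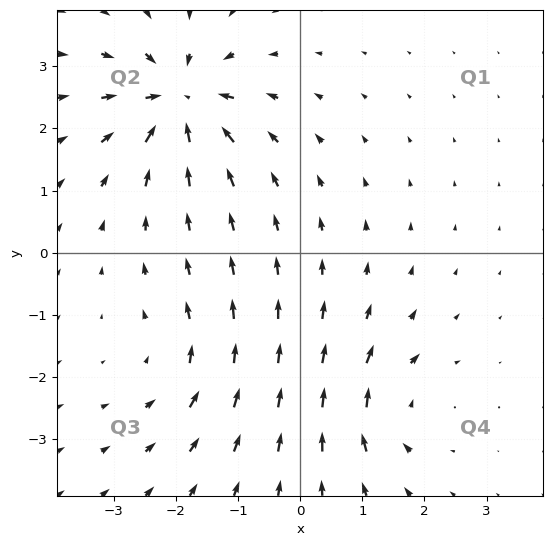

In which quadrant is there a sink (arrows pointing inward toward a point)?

The sink sits at approximately (-1.9, 2.5), which lies in quadrant Q2. The divergence there is about -7, negative as expected for a sink.

Q2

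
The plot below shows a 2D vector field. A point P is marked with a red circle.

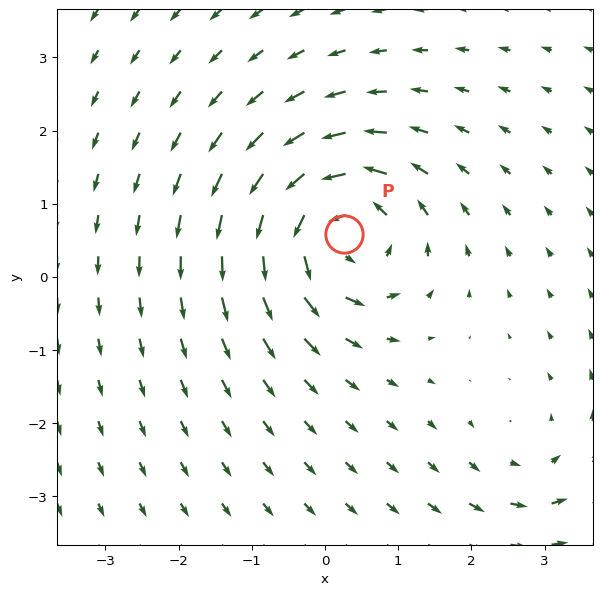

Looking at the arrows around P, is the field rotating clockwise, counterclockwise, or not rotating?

Near P at (0.3, 0.6) the arrows circulate counterclockwise. The curl (z-component) there is about +6; positive curl means counterclockwise rotation.

counterclockwise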